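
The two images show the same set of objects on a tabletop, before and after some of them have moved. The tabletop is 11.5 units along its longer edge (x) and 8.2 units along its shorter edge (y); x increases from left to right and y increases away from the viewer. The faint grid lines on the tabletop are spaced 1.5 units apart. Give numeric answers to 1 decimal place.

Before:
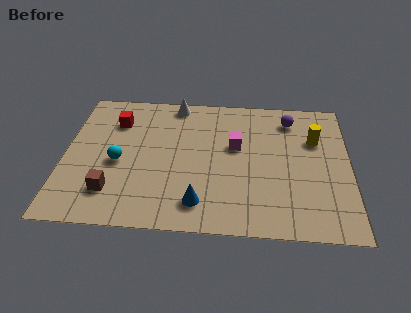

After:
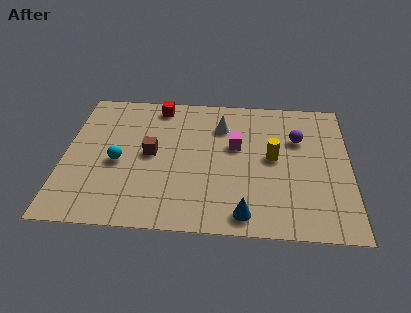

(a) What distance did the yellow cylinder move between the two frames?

2.1

The yellow cylinder was near (10.1, 5.5) before and (8.4, 4.3) after, so it travelled √(1.7² + 1.2²) ≈ 2.1 units.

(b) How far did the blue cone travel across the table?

1.9

The blue cone was near (5.5, 1.5) before and (7.3, 1.0) after, so it travelled √(1.8² + 0.5²) ≈ 1.9 units.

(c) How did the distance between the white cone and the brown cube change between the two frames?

-2.6

They were about 6.0 units apart before and 3.4 after — 2.6 units closer together.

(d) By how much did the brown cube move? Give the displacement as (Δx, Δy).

(1.5, 2.3)

The brown cube started near (2.0, 1.9) and ended near (3.5, 4.2).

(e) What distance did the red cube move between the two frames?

2.0

From (2.0, 6.1) to (3.7, 7.2), the red cube covered √(1.7² + 1.1²) ≈ 2.0 units.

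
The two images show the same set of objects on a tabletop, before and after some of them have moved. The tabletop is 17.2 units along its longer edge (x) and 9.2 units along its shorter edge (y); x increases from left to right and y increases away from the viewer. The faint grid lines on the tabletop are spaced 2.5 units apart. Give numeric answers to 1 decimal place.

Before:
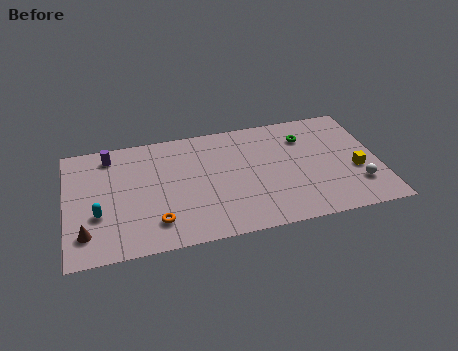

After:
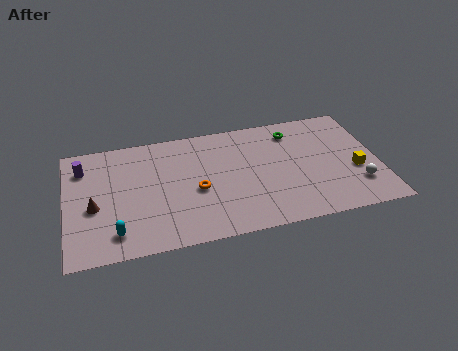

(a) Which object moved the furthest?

the orange torus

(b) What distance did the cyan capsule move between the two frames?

1.8

From (1.7, 3.3) to (2.6, 1.7), the cyan capsule covered √(0.9² + 1.6²) ≈ 1.8 units.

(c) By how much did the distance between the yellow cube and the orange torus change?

-2.4

They were about 11.2 units apart before and 8.8 after — 2.4 units closer together.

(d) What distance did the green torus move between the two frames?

0.8

The green torus was near (13.3, 6.9) before and (12.7, 7.5) after, so it travelled √(0.6² + 0.6²) ≈ 0.8 units.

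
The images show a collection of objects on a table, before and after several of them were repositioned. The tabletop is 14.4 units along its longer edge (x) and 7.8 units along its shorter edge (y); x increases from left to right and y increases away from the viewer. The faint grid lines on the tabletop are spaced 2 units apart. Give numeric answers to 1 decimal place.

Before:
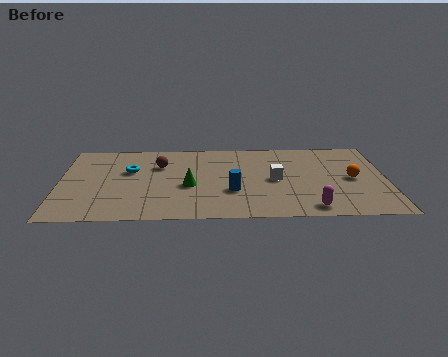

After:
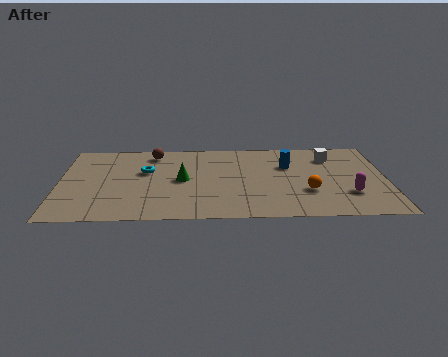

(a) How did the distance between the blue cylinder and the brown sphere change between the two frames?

+2.0

The distance was about 4.2 in the first image and 6.2 in the second, so they moved 2.0 units further apart.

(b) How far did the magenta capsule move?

2.1

The magenta capsule was near (11.0, 1.0) before and (12.7, 2.3) after, so it travelled √(1.7² + 1.3²) ≈ 2.1 units.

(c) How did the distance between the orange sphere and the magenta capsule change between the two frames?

-1.6

The distance was about 3.4 in the first image and 1.8 in the second, so they moved 1.6 units closer together.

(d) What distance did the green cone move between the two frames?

0.7

From (5.7, 3.3) to (5.4, 3.9), the green cone covered √(0.3² + 0.6²) ≈ 0.7 units.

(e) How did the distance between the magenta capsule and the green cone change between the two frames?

+1.7

The distance was about 5.8 in the first image and 7.5 in the second, so they moved 1.7 units further apart.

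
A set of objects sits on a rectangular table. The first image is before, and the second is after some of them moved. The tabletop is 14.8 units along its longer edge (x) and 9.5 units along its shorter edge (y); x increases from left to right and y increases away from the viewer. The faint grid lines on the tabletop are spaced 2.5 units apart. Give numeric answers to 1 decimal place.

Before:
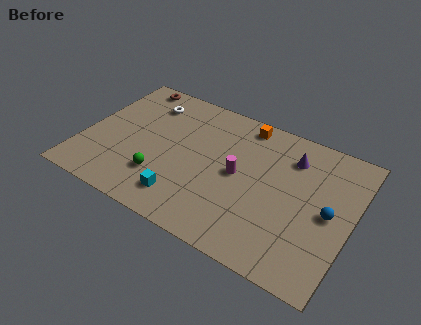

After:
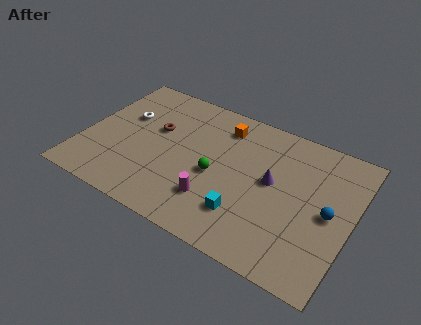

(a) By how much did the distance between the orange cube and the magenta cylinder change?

+1.6

They were about 3.6 units apart before and 5.2 after — 1.6 units further apart.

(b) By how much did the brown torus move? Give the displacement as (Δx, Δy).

(2.0, -2.8)

The brown torus was at about (1.8, 8.6) and moved to about (3.8, 5.8).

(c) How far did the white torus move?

1.8

From (3.0, 7.5) to (2.0, 6.0), the white torus covered √(1.0² + 1.5²) ≈ 1.8 units.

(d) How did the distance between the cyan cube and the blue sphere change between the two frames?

-3.3

They were about 8.1 units apart before and 4.8 after — 3.3 units closer together.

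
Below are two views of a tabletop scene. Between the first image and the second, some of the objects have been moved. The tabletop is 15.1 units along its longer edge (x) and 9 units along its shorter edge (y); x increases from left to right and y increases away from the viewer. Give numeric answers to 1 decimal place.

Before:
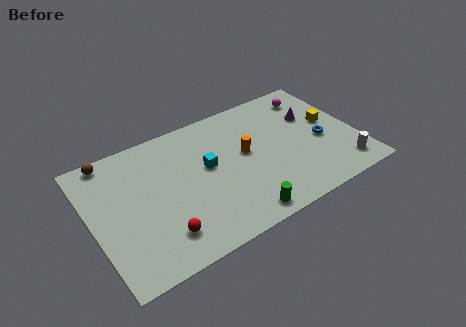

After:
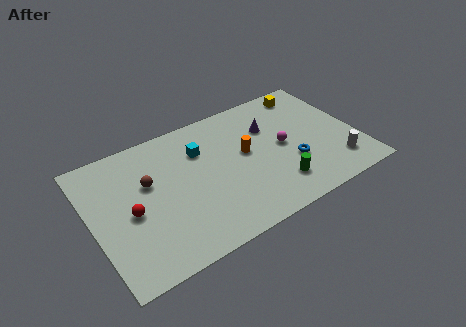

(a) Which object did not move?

the orange cylinder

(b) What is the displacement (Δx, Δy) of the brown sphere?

(1.8, -2.6)

The brown sphere started near (1.5, 8.2) and ended near (3.3, 5.6).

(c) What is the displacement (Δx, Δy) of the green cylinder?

(2.3, 1.0)

The green cylinder started near (7.8, 1.0) and ended near (10.1, 2.0).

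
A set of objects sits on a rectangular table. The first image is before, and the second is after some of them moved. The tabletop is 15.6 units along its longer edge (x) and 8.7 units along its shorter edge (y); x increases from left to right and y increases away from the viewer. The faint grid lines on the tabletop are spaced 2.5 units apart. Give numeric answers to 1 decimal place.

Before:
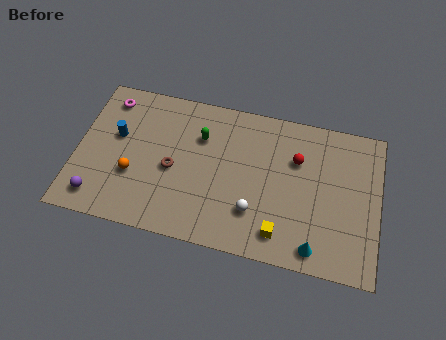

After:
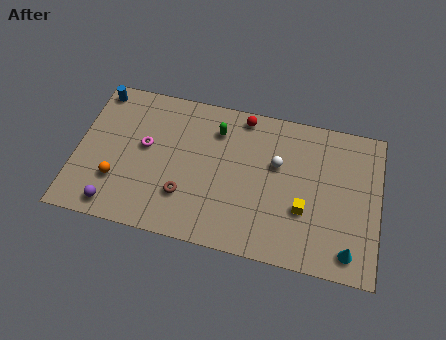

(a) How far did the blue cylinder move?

2.8

The blue cylinder moved from about (2.0, 5.2) to (0.8, 7.7), a distance of √(1.2² + 2.5²) ≈ 2.8.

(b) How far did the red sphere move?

3.5

The red sphere was near (11.3, 5.9) before and (8.4, 7.8) after, so it travelled √(2.9² + 1.9²) ≈ 3.5 units.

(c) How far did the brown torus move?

1.6

From (5.0, 3.9) to (5.7, 2.5), the brown torus covered √(0.7² + 1.4²) ≈ 1.6 units.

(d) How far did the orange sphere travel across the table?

0.9

The orange sphere moved from about (3.0, 3.1) to (2.2, 2.6), a distance of √(0.8² + 0.5²) ≈ 0.9.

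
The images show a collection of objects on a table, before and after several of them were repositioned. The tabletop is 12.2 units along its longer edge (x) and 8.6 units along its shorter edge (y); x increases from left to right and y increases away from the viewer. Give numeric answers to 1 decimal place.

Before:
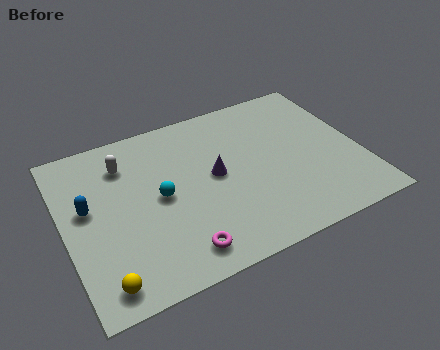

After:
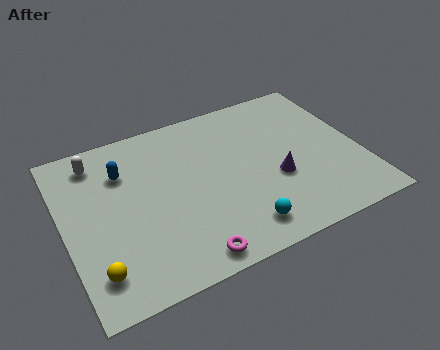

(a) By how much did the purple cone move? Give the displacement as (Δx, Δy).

(2.4, -1.2)

The purple cone was at about (6.2, 4.5) and moved to about (8.6, 3.3).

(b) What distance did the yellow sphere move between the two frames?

0.6

The yellow sphere moved from about (1.2, 1.1) to (1.0, 1.7), a distance of √(0.2² + 0.6²) ≈ 0.6.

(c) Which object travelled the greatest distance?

the cyan sphere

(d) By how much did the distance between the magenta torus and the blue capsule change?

+0.8

They were about 4.9 units apart before and 5.7 after — 0.8 units further apart.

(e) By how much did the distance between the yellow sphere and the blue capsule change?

+1.0

Before: roughly 3.8 units apart; after: 4.8. That's 1.0 units further apart.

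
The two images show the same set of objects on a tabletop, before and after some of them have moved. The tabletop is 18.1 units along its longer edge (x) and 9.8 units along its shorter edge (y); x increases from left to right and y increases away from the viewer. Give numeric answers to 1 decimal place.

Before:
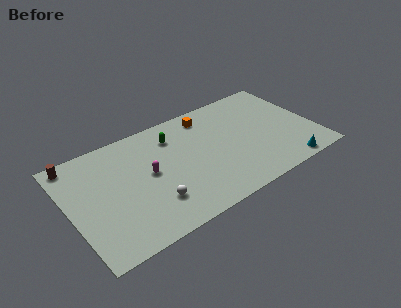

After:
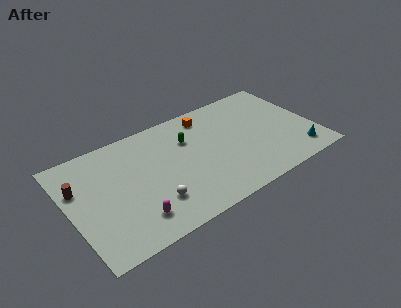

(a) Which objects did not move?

the white sphere and the orange cube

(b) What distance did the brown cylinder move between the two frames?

2.3

The brown cylinder was near (0.9, 8.8) before and (0.8, 6.5) after, so it travelled √(0.1² + 2.3²) ≈ 2.3 units.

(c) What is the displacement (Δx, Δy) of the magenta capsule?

(-1.6, -3.2)

The magenta capsule started near (5.8, 5.2) and ended near (4.2, 2.0).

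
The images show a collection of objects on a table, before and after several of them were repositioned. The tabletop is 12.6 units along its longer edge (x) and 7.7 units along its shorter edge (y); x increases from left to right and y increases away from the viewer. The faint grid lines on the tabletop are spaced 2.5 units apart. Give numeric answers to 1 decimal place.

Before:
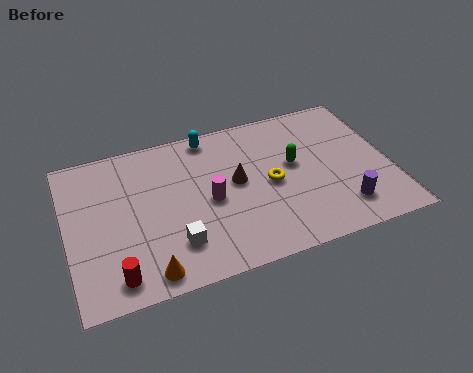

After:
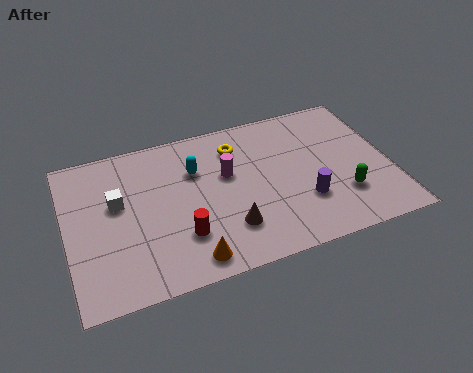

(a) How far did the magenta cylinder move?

1.4

The magenta cylinder moved from about (5.5, 3.6) to (6.3, 4.7), a distance of √(0.8² + 1.1²) ≈ 1.4.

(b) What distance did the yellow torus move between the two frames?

2.5

From (7.9, 3.7) to (6.8, 6.0), the yellow torus covered √(1.1² + 2.3²) ≈ 2.5 units.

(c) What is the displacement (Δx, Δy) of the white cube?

(-2.0, 2.7)

From the two frames, the white cube sits at roughly (4.0, 1.9) before and (2.0, 4.6) after.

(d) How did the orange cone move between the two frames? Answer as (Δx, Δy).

(1.6, 0.1)

The orange cone started near (2.9, 0.9) and ended near (4.5, 1.0).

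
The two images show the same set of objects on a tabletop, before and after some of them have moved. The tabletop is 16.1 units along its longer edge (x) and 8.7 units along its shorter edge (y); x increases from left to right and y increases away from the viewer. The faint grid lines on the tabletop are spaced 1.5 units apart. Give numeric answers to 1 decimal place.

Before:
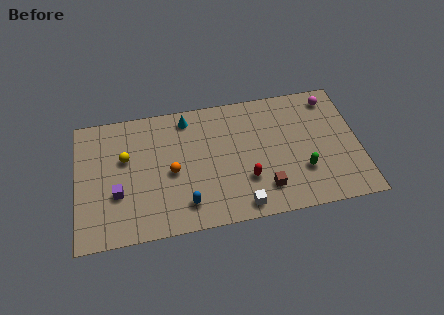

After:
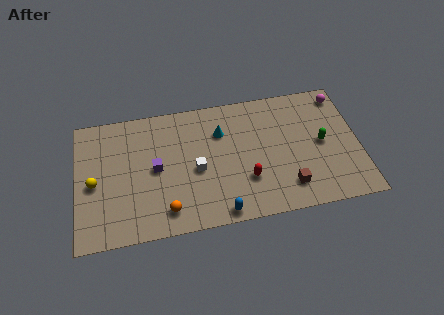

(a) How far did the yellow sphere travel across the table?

2.3

The yellow sphere moved from about (2.8, 5.4) to (1.0, 4.0), a distance of √(1.8² + 1.4²) ≈ 2.3.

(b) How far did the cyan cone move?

2.3

The cyan cone moved from about (6.4, 7.5) to (8.3, 6.2), a distance of √(1.9² + 1.3²) ≈ 2.3.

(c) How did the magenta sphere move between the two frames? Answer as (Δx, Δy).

(0.6, 0.1)

From the two frames, the magenta sphere sits at roughly (14.7, 7.4) before and (15.3, 7.5) after.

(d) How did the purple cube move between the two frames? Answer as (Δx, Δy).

(2.2, 1.3)

The purple cube was at about (2.3, 3.1) and moved to about (4.5, 4.4).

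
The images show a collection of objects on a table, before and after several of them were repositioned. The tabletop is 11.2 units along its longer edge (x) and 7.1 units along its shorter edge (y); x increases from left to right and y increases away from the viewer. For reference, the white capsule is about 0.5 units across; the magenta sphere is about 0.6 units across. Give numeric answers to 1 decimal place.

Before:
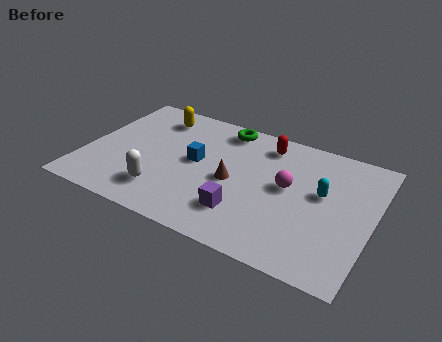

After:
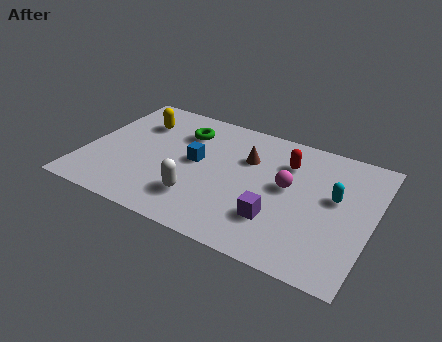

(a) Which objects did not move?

the blue cube and the magenta sphere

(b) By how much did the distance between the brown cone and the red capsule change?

-1.2

They were about 2.8 units apart before and 1.6 after — 1.2 units closer together.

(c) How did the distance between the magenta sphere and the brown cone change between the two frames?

-0.3

The distance was about 2.2 in the first image and 1.9 in the second, so they moved 0.3 units closer together.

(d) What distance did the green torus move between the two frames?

1.7

The green torus was near (5.1, 6.2) before and (3.6, 5.3) after, so it travelled √(1.5² + 0.9²) ≈ 1.7 units.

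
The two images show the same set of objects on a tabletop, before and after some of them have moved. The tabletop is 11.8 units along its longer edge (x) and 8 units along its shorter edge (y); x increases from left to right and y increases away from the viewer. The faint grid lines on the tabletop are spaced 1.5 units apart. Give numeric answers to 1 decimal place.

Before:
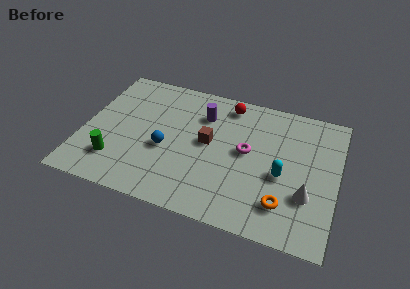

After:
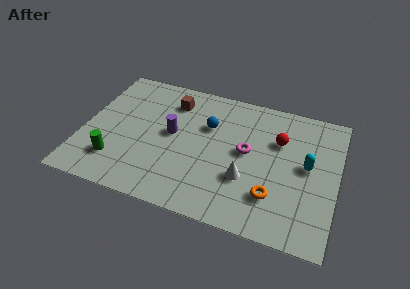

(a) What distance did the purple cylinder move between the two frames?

2.1

From (5.4, 5.9) to (4.1, 4.3), the purple cylinder covered √(1.3² + 1.6²) ≈ 2.1 units.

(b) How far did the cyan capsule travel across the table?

1.4

The cyan capsule moved from about (9.3, 3.4) to (10.4, 4.3), a distance of √(1.1² + 0.9²) ≈ 1.4.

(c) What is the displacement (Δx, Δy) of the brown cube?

(-1.9, 2.0)

From the two frames, the brown cube sits at roughly (5.8, 4.3) before and (3.9, 6.3) after.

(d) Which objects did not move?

the magenta torus and the green cylinder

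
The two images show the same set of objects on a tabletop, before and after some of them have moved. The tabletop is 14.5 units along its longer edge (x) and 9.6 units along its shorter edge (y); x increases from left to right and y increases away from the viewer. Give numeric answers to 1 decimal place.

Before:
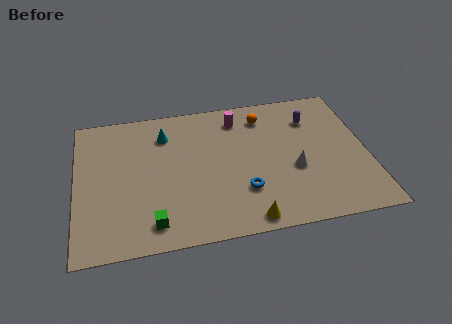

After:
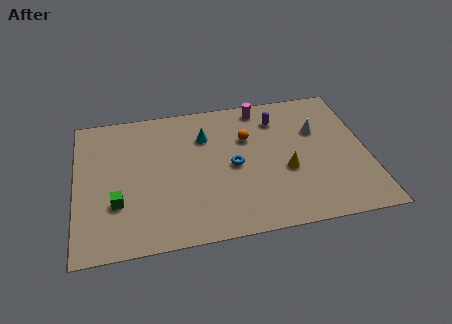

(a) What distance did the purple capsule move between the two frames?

1.7

From (11.9, 7.2) to (10.2, 7.5), the purple capsule covered √(1.7² + 0.3²) ≈ 1.7 units.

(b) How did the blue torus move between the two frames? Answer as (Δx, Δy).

(-0.4, 1.8)

From the two frames, the blue torus sits at roughly (8.2, 2.8) before and (7.8, 4.6) after.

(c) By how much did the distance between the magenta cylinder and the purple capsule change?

-2.5

Before: roughly 3.8 units apart; after: 1.3. That's 2.5 units closer together.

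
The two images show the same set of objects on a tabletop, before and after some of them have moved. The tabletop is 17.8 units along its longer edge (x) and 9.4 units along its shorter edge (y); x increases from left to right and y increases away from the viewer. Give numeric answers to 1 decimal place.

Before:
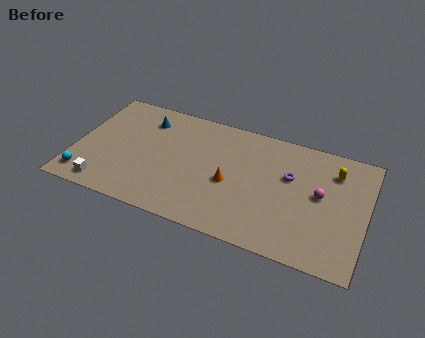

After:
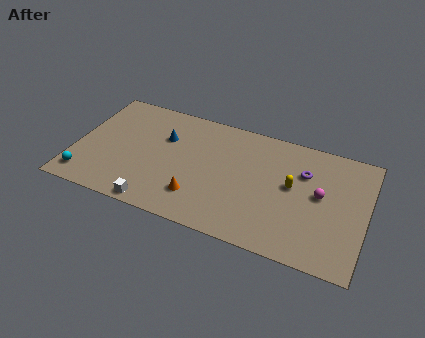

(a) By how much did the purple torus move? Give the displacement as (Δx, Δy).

(0.8, 0.6)

The purple torus started near (13.1, 5.9) and ended near (13.9, 6.5).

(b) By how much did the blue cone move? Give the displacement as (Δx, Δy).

(1.3, -1.1)

The blue cone was at about (4.0, 7.4) and moved to about (5.3, 6.3).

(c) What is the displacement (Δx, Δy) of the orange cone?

(-1.8, -1.8)

The orange cone started near (9.6, 4.1) and ended near (7.8, 2.3).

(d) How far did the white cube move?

3.2

The white cube moved from about (2.2, 1.2) to (5.4, 0.8), a distance of √(3.2² + 0.4²) ≈ 3.2.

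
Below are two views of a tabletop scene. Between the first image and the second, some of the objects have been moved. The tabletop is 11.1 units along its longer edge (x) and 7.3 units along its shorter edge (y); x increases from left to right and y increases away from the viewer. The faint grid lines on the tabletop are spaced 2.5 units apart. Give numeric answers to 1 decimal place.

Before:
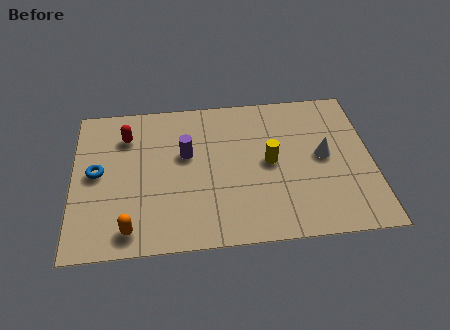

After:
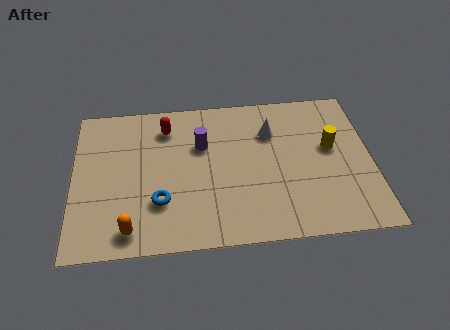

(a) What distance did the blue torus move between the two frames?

2.8

The blue torus moved from about (0.9, 3.8) to (3.2, 2.2), a distance of √(2.3² + 1.6²) ≈ 2.8.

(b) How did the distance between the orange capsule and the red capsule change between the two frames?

+0.5

The distance was about 4.5 in the first image and 5.0 in the second, so they moved 0.5 units further apart.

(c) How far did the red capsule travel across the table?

1.5

From (2.0, 5.5) to (3.5, 5.8), the red capsule covered √(1.5² + 0.3²) ≈ 1.5 units.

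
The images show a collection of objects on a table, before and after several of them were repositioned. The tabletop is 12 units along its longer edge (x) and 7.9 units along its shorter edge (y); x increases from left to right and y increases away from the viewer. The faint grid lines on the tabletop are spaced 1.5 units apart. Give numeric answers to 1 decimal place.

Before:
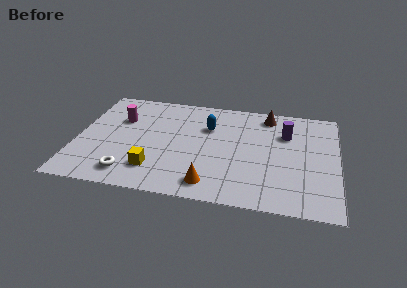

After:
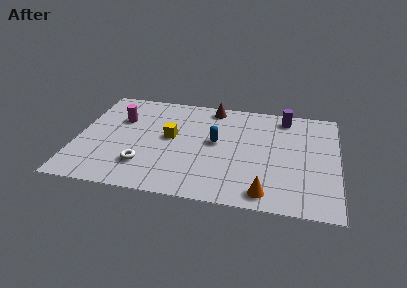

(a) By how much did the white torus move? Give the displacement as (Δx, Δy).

(0.6, 0.7)

The white torus started near (2.6, 1.3) and ended near (3.2, 2.0).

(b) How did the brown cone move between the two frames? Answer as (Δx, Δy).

(-2.6, 0.2)

From the two frames, the brown cone sits at roughly (8.7, 6.8) before and (6.1, 7.0) after.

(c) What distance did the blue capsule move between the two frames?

1.2

From (6.0, 5.4) to (6.4, 4.3), the blue capsule covered √(0.4² + 1.1²) ≈ 1.2 units.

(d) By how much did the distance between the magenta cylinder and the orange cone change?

+2.1

They were about 6.0 units apart before and 8.1 after — 2.1 units further apart.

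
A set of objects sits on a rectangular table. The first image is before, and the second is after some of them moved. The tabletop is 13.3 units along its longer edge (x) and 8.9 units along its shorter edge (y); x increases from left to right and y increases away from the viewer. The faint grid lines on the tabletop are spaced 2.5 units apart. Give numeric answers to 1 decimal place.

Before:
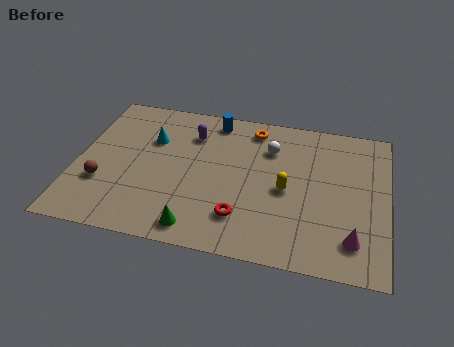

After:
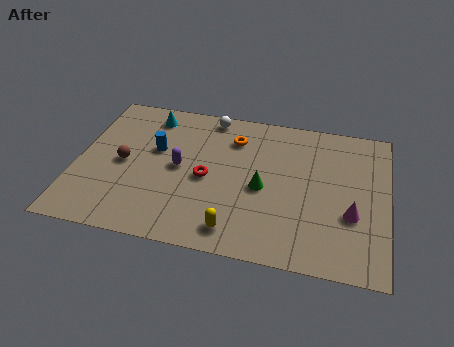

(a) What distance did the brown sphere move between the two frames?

1.6

The brown sphere moved from about (1.2, 2.9) to (2.0, 4.3), a distance of √(0.8² + 1.4²) ≈ 1.6.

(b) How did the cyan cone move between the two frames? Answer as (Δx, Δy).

(-0.2, 1.5)

The cyan cone was at about (3.1, 6.0) and moved to about (2.9, 7.5).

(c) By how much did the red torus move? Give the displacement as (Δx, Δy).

(-1.6, 2.0)

The red torus was at about (7.2, 2.1) and moved to about (5.6, 4.1).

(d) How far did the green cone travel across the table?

3.9

The green cone moved from about (5.4, 1.1) to (8.0, 4.0), a distance of √(2.6² + 2.9²) ≈ 3.9.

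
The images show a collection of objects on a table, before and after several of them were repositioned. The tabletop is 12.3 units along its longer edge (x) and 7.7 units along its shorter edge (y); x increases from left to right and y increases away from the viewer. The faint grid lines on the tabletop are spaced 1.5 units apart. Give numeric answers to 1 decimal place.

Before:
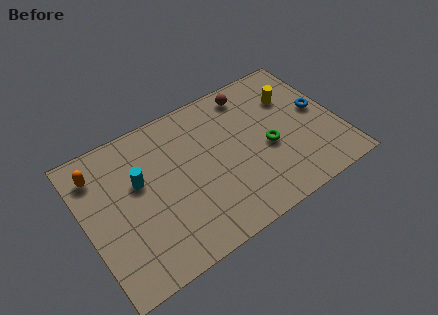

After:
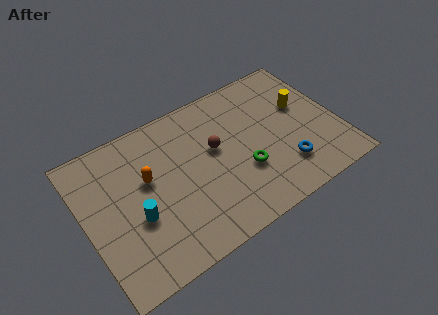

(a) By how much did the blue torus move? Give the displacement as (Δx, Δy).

(-2.1, -2.2)

The blue torus was at about (11.5, 4.1) and moved to about (9.4, 1.9).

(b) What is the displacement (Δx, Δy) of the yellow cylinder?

(0.4, -0.7)

From the two frames, the yellow cylinder sits at roughly (10.4, 5.4) before and (10.8, 4.7) after.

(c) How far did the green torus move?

1.4

The green torus was near (8.8, 3.3) before and (7.5, 2.7) after, so it travelled √(1.3² + 0.6²) ≈ 1.4 units.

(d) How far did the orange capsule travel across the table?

2.7

From (0.9, 6.1) to (3.1, 4.6), the orange capsule covered √(2.2² + 1.5²) ≈ 2.7 units.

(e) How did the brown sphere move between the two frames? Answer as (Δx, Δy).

(-2.1, -2.1)

The brown sphere started near (8.5, 6.6) and ended near (6.4, 4.5).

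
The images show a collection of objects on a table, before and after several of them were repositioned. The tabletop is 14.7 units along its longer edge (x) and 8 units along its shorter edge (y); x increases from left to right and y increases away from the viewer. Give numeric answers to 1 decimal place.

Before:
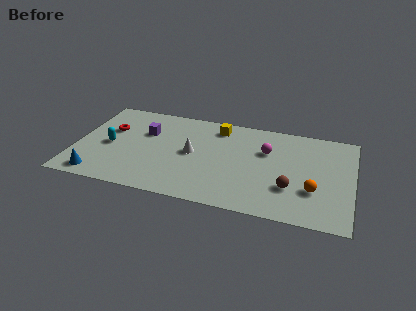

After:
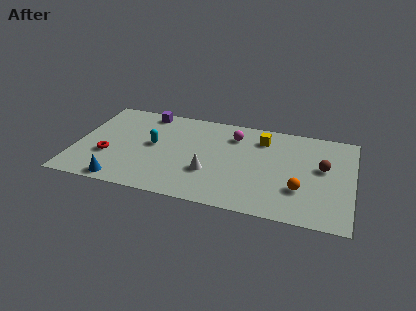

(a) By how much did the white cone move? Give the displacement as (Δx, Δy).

(1.0, -1.4)

The white cone was at about (6.2, 4.1) and moved to about (7.2, 2.7).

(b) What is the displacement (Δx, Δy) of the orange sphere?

(-0.7, -0.1)

The orange sphere was at about (12.7, 2.6) and moved to about (12.0, 2.5).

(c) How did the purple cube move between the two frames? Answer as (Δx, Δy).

(-0.1, 1.8)

The purple cube started near (3.6, 5.3) and ended near (3.5, 7.1).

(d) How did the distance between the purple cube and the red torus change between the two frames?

+2.7

Before: roughly 1.9 units apart; after: 4.6. That's 2.7 units further apart.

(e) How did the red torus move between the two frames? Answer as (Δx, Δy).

(0.1, -2.3)

The red torus started near (1.7, 5.1) and ended near (1.8, 2.8).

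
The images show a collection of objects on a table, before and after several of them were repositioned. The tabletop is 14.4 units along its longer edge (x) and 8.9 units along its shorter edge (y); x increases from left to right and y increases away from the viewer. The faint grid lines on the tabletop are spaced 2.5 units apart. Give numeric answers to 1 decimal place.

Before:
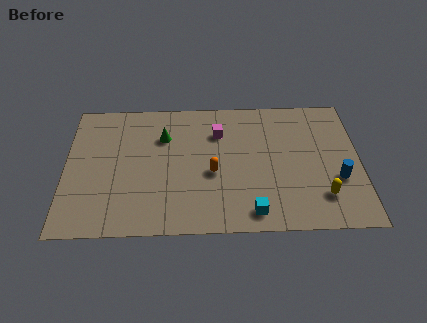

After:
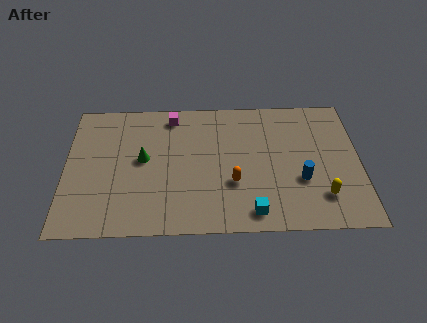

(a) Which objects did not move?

the cyan cube and the yellow capsule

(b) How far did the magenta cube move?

2.6

The magenta cube moved from about (7.5, 6.5) to (5.2, 7.7), a distance of √(2.3² + 1.2²) ≈ 2.6.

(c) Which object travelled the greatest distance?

the magenta cube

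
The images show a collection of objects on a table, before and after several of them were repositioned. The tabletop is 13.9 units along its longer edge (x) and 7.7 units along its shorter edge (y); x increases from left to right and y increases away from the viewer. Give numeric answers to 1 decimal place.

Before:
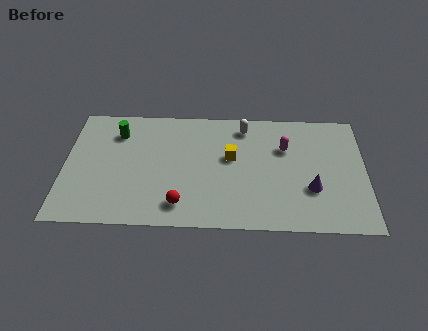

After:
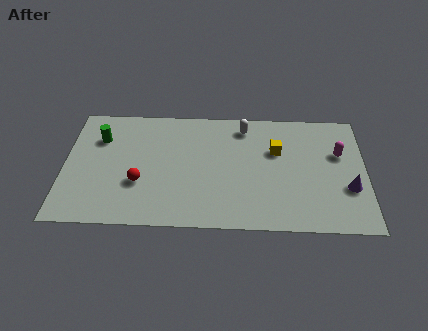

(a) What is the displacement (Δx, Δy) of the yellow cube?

(2.1, 0.5)

From the two frames, the yellow cube sits at roughly (7.7, 4.5) before and (9.8, 5.0) after.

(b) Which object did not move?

the white capsule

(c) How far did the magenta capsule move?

2.5

The magenta capsule moved from about (10.2, 5.2) to (12.7, 4.9), a distance of √(2.5² + 0.3²) ≈ 2.5.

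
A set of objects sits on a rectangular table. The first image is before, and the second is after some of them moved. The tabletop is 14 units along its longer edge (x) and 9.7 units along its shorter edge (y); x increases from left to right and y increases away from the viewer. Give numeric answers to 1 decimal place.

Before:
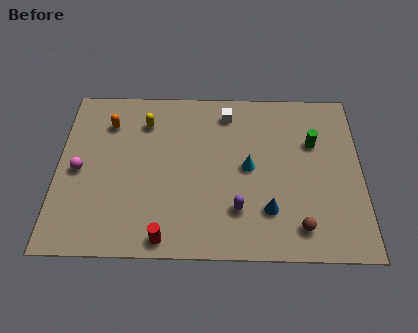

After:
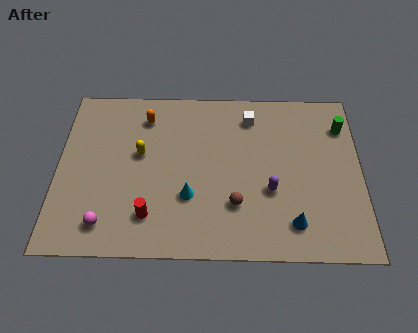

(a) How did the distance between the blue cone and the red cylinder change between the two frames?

+1.5

Before: roughly 5.0 units apart; after: 6.5. That's 1.5 units further apart.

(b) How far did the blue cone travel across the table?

1.3

The blue cone was near (9.7, 2.5) before and (10.8, 1.8) after, so it travelled √(1.1² + 0.7²) ≈ 1.3 units.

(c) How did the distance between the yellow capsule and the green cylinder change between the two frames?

+1.7

They were about 7.9 units apart before and 9.6 after — 1.7 units further apart.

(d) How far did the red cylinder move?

1.4

From (5.0, 0.9) to (4.3, 2.1), the red cylinder covered √(0.7² + 1.2²) ≈ 1.4 units.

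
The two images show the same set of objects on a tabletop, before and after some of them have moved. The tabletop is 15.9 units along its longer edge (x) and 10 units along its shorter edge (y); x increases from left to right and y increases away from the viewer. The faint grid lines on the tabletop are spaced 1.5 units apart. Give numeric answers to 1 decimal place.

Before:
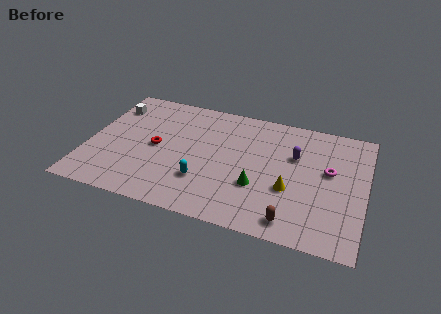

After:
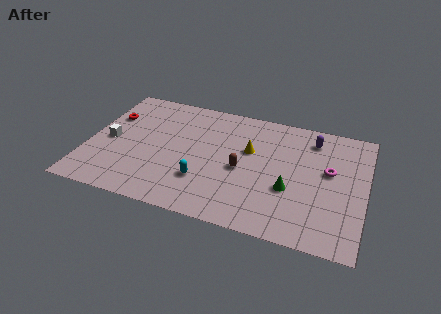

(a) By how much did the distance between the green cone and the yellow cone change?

+1.7

They were about 1.8 units apart before and 3.5 after — 1.7 units further apart.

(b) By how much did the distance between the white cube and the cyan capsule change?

-1.6

They were about 7.5 units apart before and 5.9 after — 1.6 units closer together.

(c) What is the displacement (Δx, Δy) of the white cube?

(0.2, -3.0)

The white cube started near (1.0, 7.7) and ended near (1.2, 4.7).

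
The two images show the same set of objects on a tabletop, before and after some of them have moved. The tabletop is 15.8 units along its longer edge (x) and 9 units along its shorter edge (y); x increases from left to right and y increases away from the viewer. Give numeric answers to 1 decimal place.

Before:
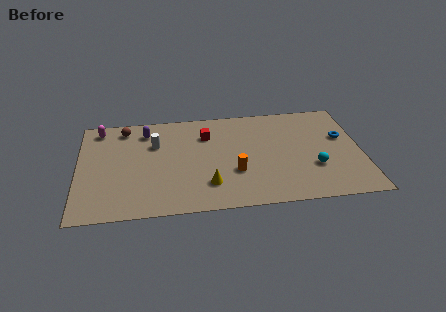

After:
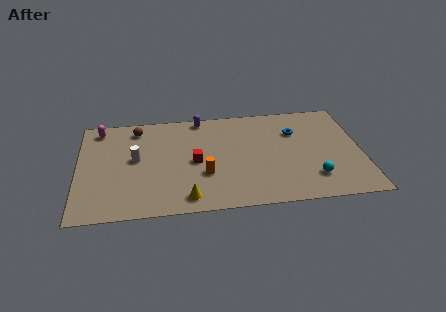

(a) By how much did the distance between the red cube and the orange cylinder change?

-2.5

They were about 3.8 units apart before and 1.3 after — 2.5 units closer together.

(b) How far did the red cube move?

2.4

From (7.2, 6.6) to (6.5, 4.3), the red cube covered √(0.7² + 2.3²) ≈ 2.4 units.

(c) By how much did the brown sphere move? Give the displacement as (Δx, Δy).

(0.7, -0.1)

The brown sphere started near (2.6, 7.7) and ended near (3.3, 7.6).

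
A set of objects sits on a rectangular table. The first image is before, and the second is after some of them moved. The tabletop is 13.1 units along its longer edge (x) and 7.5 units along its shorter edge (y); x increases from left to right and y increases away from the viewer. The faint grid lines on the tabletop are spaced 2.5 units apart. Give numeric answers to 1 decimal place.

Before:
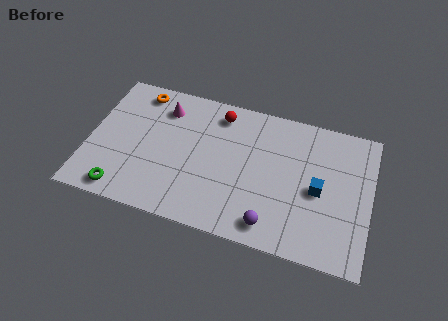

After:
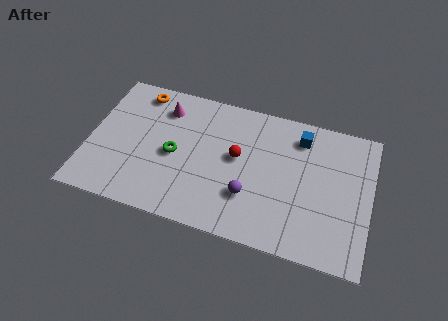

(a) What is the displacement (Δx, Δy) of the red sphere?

(1.0, -2.1)

The red sphere started near (5.9, 6.3) and ended near (6.9, 4.2).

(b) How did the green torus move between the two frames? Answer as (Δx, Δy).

(2.2, 2.6)

The green torus started near (1.8, 0.9) and ended near (4.0, 3.5).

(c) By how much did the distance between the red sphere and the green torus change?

-3.8

They were about 6.8 units apart before and 3.0 after — 3.8 units closer together.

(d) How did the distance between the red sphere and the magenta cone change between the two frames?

+1.4

The distance was about 2.6 in the first image and 4.0 in the second, so they moved 1.4 units further apart.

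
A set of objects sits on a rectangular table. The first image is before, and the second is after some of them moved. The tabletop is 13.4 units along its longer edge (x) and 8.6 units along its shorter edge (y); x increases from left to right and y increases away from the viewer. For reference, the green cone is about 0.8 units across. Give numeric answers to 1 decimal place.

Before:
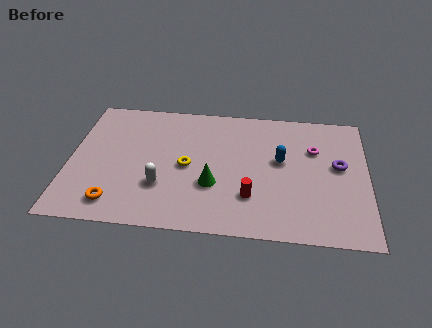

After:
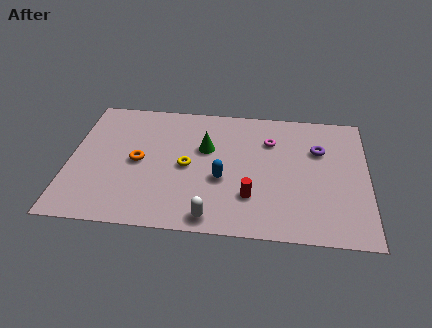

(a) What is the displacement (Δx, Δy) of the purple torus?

(-0.9, 1.0)

The purple torus started near (12.1, 4.8) and ended near (11.2, 5.8).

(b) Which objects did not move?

the yellow torus and the red cylinder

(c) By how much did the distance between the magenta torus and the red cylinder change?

-0.5

Before: roughly 4.4 units apart; after: 3.9. That's 0.5 units closer together.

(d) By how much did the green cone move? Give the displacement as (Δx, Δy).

(-0.4, 2.4)

The green cone started near (6.5, 3.0) and ended near (6.1, 5.4).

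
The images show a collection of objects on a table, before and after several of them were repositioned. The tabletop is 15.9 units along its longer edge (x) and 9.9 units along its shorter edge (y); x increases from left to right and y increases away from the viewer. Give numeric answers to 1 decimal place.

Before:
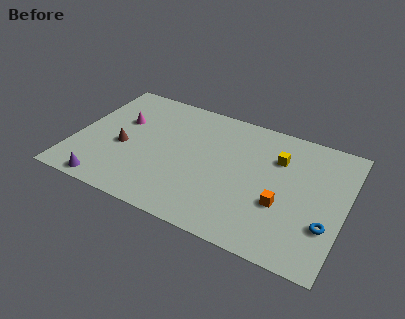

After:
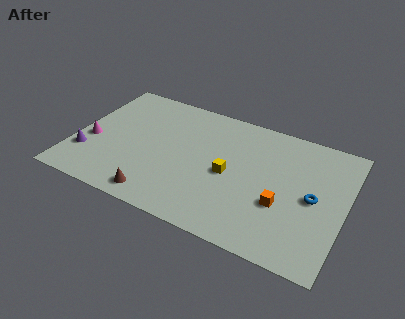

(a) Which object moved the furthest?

the brown cone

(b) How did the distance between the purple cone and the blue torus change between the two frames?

+0.6

Before: roughly 12.8 units apart; after: 13.4. That's 0.6 units further apart.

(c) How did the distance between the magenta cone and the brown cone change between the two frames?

+3.1

They were about 2.1 units apart before and 5.2 after — 3.1 units further apart.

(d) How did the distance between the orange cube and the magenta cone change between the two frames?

+1.1

The distance was about 10.3 in the first image and 11.4 in the second, so they moved 1.1 units further apart.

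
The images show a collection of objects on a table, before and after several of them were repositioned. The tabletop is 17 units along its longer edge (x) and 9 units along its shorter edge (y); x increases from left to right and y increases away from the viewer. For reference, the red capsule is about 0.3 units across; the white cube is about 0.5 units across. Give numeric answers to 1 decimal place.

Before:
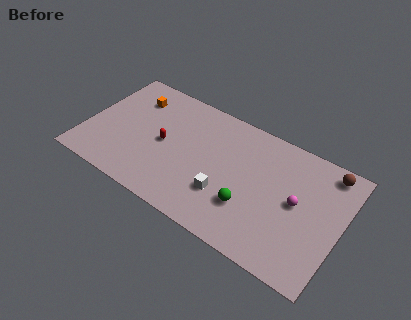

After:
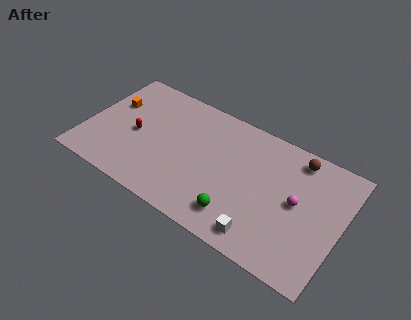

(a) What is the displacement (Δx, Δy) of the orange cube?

(-1.3, -1.1)

From the two frames, the orange cube sits at roughly (2.7, 6.9) before and (1.4, 5.8) after.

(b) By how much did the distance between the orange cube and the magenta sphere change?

+1.1

Before: roughly 11.6 units apart; after: 12.7. That's 1.1 units further apart.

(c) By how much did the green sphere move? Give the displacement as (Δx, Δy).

(-0.6, -1.0)

The green sphere was at about (11.2, 2.8) and moved to about (10.6, 1.8).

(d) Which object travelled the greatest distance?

the white cube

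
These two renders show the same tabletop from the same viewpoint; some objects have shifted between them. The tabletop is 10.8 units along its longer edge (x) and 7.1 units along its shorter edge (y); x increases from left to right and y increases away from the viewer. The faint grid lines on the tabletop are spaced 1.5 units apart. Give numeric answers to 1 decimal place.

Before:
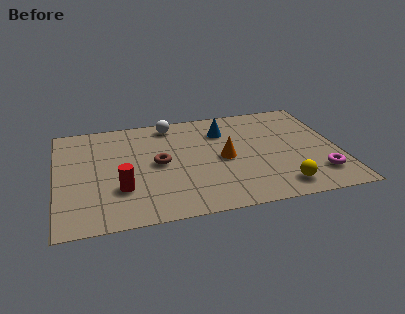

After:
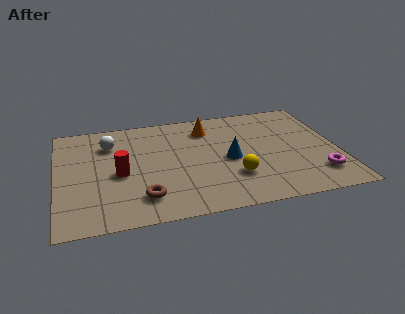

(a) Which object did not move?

the magenta torus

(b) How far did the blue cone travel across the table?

2.0

The blue cone moved from about (6.5, 5.3) to (6.6, 3.3), a distance of √(0.1² + 2.0²) ≈ 2.0.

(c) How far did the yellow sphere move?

2.0

The yellow sphere was near (8.4, 1.1) before and (6.7, 2.1) after, so it travelled √(1.7² + 1.0²) ≈ 2.0 units.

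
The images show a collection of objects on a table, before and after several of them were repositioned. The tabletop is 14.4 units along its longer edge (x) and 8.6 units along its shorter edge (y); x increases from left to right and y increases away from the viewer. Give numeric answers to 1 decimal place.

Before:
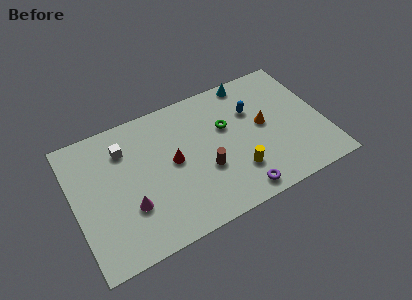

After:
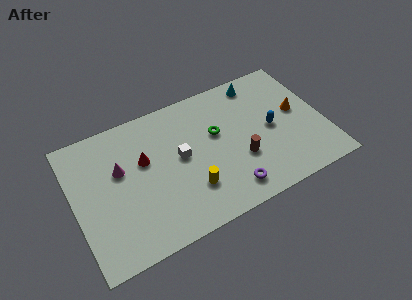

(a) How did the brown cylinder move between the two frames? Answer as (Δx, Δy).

(2.0, -0.2)

The brown cylinder started near (7.4, 3.2) and ended near (9.4, 3.0).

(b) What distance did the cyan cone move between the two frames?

0.6

The cyan cone moved from about (10.6, 7.8) to (11.1, 7.5), a distance of √(0.5² + 0.3²) ≈ 0.6.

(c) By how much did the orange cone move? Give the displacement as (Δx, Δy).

(2.0, 0.1)

The orange cone was at about (11.0, 4.6) and moved to about (13.0, 4.7).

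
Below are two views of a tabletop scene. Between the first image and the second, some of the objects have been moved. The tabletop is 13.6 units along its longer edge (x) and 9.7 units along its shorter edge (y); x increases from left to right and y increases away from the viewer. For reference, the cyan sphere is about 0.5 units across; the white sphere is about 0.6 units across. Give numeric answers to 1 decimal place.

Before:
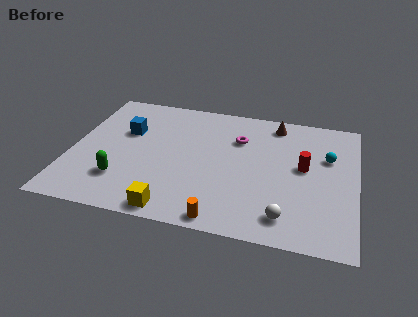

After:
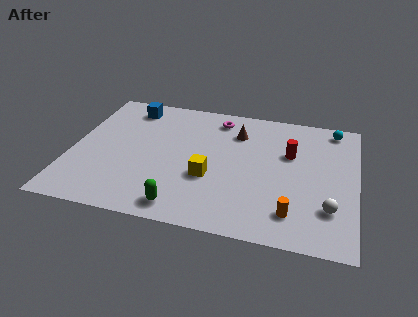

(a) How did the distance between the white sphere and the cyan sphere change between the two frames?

+1.0

They were about 5.0 units apart before and 6.0 after — 1.0 units further apart.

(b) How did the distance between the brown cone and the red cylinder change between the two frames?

-0.6

Before: roughly 3.4 units apart; after: 2.8. That's 0.6 units closer together.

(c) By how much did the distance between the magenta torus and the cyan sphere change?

+1.3

The distance was about 4.3 in the first image and 5.6 in the second, so they moved 1.3 units further apart.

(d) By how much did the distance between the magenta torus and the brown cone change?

-1.0

The distance was about 2.3 in the first image and 1.3 in the second, so they moved 1.0 units closer together.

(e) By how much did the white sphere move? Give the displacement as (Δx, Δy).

(2.0, 1.0)

The white sphere started near (10.4, 1.6) and ended near (12.4, 2.6).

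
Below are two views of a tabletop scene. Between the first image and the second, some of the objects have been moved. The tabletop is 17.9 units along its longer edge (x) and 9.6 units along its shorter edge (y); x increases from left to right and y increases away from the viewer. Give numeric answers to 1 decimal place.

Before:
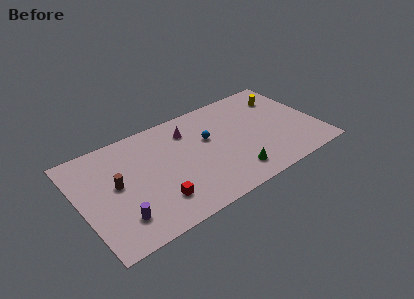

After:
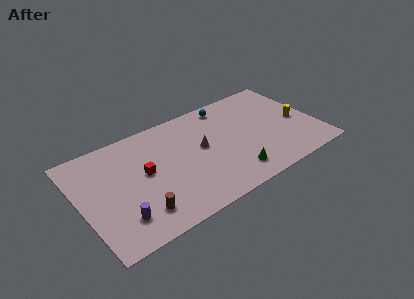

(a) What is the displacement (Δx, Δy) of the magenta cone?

(0.7, -2.1)

From the two frames, the magenta cone sits at roughly (8.5, 7.4) before and (9.2, 5.3) after.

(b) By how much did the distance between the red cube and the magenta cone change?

-1.6

Before: roughly 6.0 units apart; after: 4.4. That's 1.6 units closer together.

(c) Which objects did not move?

the green cone and the purple cylinder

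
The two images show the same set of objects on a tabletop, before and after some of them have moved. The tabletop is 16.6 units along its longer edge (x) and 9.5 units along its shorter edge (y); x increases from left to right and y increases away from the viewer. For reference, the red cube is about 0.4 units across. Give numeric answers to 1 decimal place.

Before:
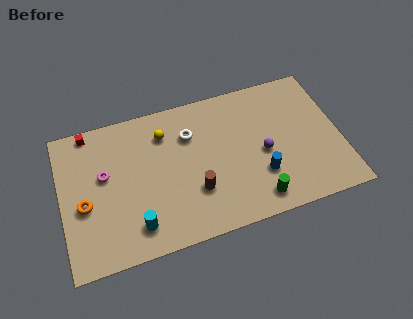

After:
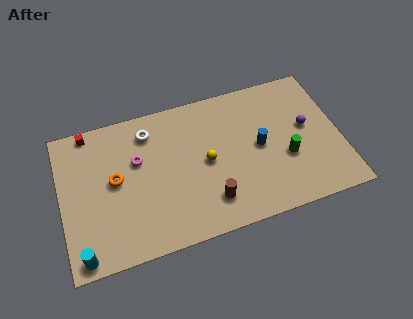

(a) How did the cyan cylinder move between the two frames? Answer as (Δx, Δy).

(-3.2, -0.9)

From the two frames, the cyan cylinder sits at roughly (4.2, 1.8) before and (1.0, 0.9) after.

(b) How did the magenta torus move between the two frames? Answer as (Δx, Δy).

(2.0, 0.4)

The magenta torus was at about (2.6, 5.6) and moved to about (4.6, 6.0).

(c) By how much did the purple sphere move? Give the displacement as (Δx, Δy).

(2.7, 1.0)

The purple sphere started near (12.0, 4.3) and ended near (14.7, 5.3).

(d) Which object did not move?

the red cube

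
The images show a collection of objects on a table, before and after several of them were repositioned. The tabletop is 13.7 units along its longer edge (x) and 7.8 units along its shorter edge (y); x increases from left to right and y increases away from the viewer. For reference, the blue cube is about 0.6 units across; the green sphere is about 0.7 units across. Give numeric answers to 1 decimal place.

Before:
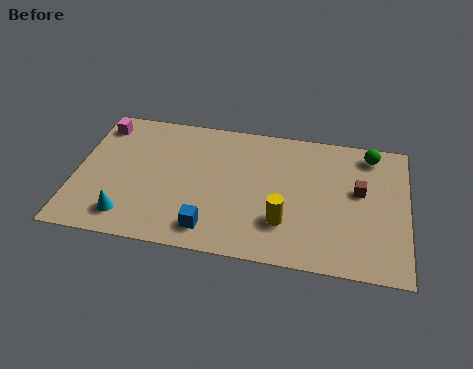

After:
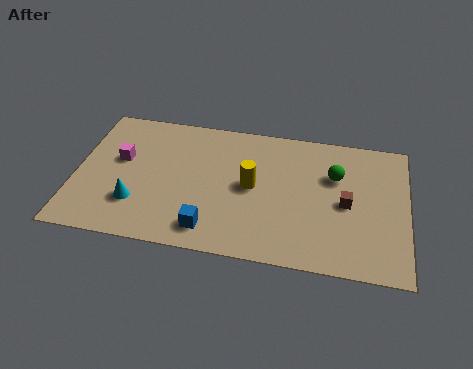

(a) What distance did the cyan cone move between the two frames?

0.9

From (2.3, 1.4) to (2.6, 2.2), the cyan cone covered √(0.3² + 0.8²) ≈ 0.9 units.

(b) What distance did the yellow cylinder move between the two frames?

2.3

The yellow cylinder moved from about (8.7, 2.2) to (7.3, 4.0), a distance of √(1.4² + 1.8²) ≈ 2.3.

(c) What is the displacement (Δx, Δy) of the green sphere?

(-1.4, -1.5)

The green sphere was at about (12.1, 6.7) and moved to about (10.7, 5.2).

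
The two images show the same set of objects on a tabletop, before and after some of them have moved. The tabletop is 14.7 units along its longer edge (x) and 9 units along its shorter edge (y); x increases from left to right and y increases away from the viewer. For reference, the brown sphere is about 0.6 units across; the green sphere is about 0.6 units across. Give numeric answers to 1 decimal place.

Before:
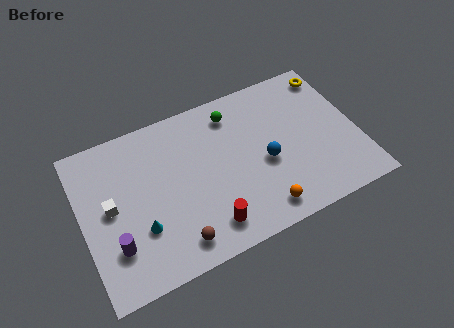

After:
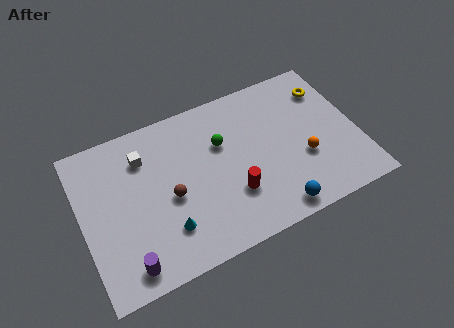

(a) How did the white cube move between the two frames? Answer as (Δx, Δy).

(2.0, 2.1)

The white cube started near (1.5, 4.7) and ended near (3.5, 6.8).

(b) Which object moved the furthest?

the orange sphere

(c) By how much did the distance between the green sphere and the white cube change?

-3.2

Before: roughly 7.4 units apart; after: 4.2. That's 3.2 units closer together.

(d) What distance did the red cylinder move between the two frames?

1.9

The red cylinder moved from about (6.3, 1.6) to (7.8, 2.8), a distance of √(1.5² + 1.2²) ≈ 1.9.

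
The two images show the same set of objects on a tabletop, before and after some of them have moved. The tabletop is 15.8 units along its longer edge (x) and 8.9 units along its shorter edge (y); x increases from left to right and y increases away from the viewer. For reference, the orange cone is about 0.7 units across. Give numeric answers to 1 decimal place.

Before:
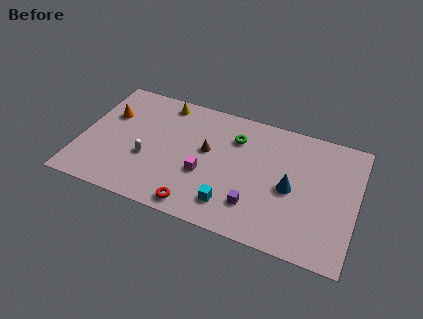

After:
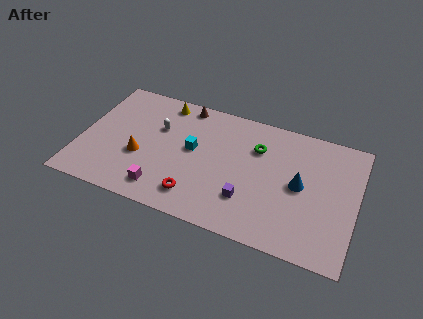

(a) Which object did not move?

the yellow cone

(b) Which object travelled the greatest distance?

the cyan cube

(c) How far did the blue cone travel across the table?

0.6

The blue cone moved from about (12.1, 4.1) to (12.6, 4.5), a distance of √(0.5² + 0.4²) ≈ 0.6.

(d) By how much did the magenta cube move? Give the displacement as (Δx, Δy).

(-2.2, -1.9)

From the two frames, the magenta cube sits at roughly (7.2, 3.4) before and (5.0, 1.5) after.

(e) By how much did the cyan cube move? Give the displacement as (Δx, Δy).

(-2.5, 3.1)

From the two frames, the cyan cube sits at roughly (8.9, 1.8) before and (6.4, 4.9) after.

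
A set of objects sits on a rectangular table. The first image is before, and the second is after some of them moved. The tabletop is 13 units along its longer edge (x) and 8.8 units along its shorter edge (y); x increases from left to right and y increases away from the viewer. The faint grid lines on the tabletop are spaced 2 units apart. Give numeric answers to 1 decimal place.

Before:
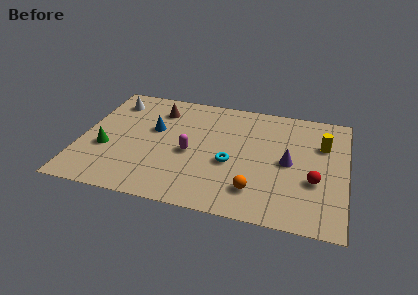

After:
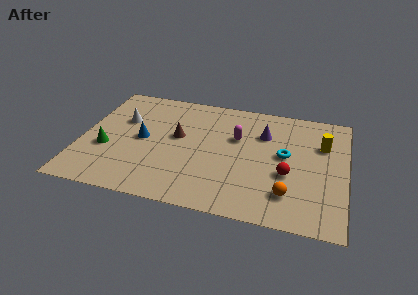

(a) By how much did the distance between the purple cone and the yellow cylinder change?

+0.6

Before: roughly 2.3 units apart; after: 2.9. That's 0.6 units further apart.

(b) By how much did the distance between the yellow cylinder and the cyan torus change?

-2.8

Before: roughly 5.0 units apart; after: 2.2. That's 2.8 units closer together.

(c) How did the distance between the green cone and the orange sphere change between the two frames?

+1.6

The distance was about 7.5 in the first image and 9.1 in the second, so they moved 1.6 units further apart.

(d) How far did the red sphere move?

1.3

From (11.5, 3.2) to (10.2, 3.4), the red sphere covered √(1.3² + 0.2²) ≈ 1.3 units.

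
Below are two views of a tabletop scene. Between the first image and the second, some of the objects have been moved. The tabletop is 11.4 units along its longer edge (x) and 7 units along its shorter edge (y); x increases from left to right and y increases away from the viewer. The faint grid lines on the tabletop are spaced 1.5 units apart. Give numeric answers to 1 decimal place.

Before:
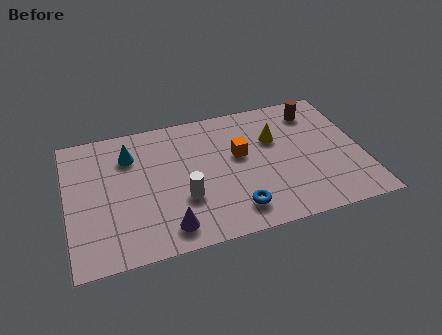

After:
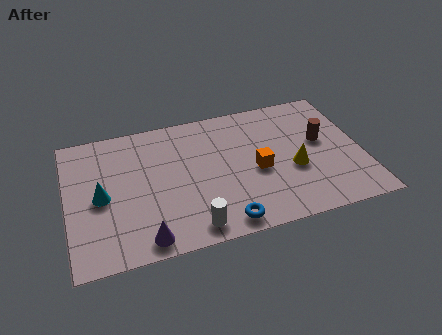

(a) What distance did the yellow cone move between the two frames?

1.9

The yellow cone was near (8.1, 4.6) before and (8.7, 2.8) after, so it travelled √(0.6² + 1.8²) ≈ 1.9 units.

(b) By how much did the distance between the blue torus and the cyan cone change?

-0.3

Before: roughly 5.4 units apart; after: 5.1. That's 0.3 units closer together.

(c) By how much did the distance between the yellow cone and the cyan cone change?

+1.8

They were about 5.6 units apart before and 7.4 after — 1.8 units further apart.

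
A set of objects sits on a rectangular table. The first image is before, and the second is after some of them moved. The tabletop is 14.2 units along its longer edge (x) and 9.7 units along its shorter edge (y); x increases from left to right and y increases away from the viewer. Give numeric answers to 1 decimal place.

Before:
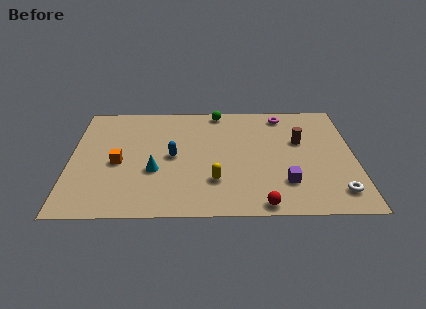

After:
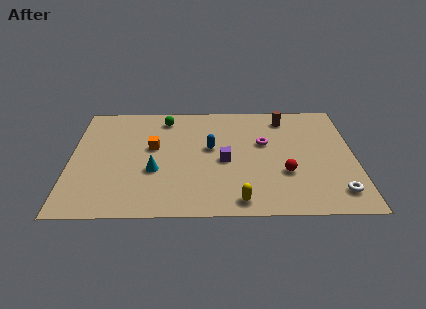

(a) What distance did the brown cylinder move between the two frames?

2.2

From (11.5, 6.0) to (10.8, 8.1), the brown cylinder covered √(0.7² + 2.1²) ≈ 2.2 units.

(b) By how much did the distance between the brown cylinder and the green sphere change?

+1.1

They were about 5.0 units apart before and 6.1 after — 1.1 units further apart.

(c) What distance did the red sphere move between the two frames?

2.8

The red sphere moved from about (9.5, 0.8) to (10.7, 3.3), a distance of √(1.2² + 2.5²) ≈ 2.8.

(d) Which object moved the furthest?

the purple cube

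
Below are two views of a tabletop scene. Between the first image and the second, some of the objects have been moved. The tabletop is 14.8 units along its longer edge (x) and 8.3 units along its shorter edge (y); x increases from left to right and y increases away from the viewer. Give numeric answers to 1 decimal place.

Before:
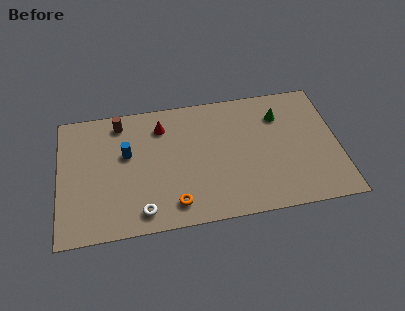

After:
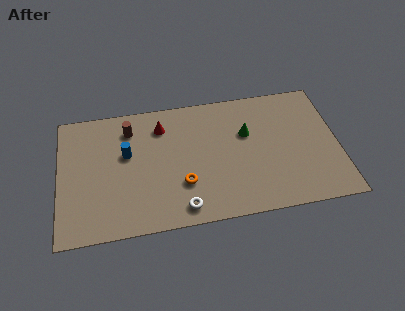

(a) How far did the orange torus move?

1.3

From (6.0, 1.4) to (6.5, 2.6), the orange torus covered √(0.5² + 1.2²) ≈ 1.3 units.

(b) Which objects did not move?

the blue cylinder and the red cone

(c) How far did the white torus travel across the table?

2.1

From (4.3, 1.2) to (6.4, 1.1), the white torus covered √(2.1² + 0.1²) ≈ 2.1 units.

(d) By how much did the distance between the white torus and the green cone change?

-3.5

They were about 9.0 units apart before and 5.5 after — 3.5 units closer together.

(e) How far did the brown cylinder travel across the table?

0.7

The brown cylinder was near (3.3, 7.1) before and (3.8, 6.6) after, so it travelled √(0.5² + 0.5²) ≈ 0.7 units.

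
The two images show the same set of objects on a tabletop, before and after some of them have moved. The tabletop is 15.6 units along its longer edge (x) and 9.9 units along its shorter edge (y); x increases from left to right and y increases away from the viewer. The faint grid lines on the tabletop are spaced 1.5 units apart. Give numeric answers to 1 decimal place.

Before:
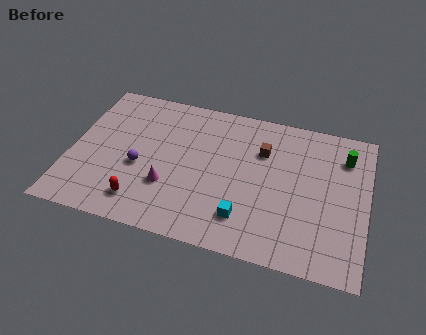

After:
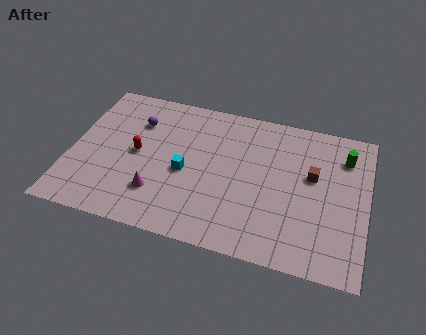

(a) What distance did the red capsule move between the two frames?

3.2

The red capsule was near (4.0, 1.8) before and (3.5, 5.0) after, so it travelled √(0.5² + 3.2²) ≈ 3.2 units.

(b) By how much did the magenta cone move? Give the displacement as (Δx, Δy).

(-0.5, -0.6)

The magenta cone was at about (5.3, 3.2) and moved to about (4.8, 2.6).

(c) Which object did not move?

the green cylinder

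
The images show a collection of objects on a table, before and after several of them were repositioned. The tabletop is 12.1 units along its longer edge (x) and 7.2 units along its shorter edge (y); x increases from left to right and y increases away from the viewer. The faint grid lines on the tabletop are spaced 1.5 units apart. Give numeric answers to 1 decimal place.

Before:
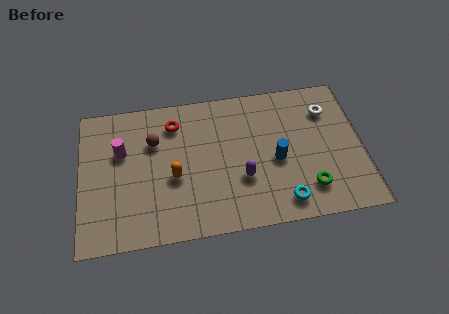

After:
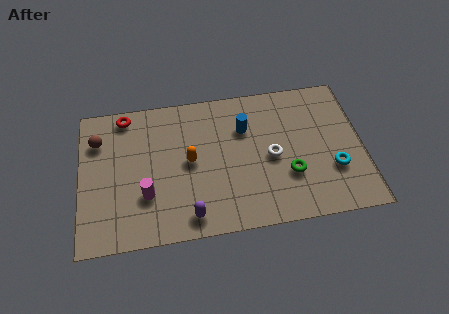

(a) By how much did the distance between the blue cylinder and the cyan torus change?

+2.4

They were about 2.1 units apart before and 4.5 after — 2.4 units further apart.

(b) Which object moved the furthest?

the white torus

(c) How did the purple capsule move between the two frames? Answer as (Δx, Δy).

(-2.3, -1.5)

The purple capsule started near (6.9, 2.5) and ended near (4.6, 1.0).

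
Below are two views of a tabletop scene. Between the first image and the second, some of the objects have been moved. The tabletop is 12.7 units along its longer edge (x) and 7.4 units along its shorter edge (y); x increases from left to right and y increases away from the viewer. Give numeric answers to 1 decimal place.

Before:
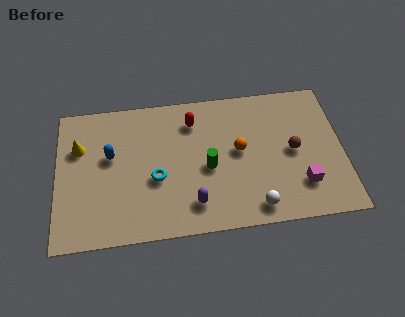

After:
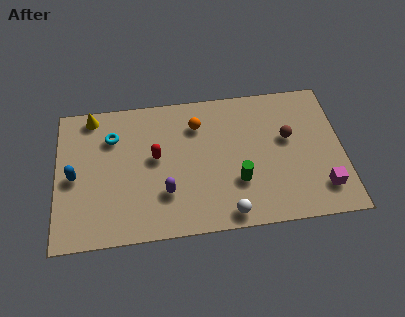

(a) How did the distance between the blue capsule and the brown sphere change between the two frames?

+1.4

Before: roughly 8.1 units apart; after: 9.5. That's 1.4 units further apart.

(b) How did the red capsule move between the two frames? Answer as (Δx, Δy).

(-1.7, -1.7)

From the two frames, the red capsule sits at roughly (6.1, 5.8) before and (4.4, 4.1) after.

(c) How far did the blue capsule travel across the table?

1.8

The blue capsule was near (2.4, 4.4) before and (0.8, 3.5) after, so it travelled √(1.6² + 0.9²) ≈ 1.8 units.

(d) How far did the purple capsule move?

1.4

The purple capsule moved from about (6.0, 1.5) to (4.8, 2.2), a distance of √(1.2² + 0.7²) ≈ 1.4.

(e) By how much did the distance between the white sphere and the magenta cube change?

+2.0

Before: roughly 2.3 units apart; after: 4.3. That's 2.0 units further apart.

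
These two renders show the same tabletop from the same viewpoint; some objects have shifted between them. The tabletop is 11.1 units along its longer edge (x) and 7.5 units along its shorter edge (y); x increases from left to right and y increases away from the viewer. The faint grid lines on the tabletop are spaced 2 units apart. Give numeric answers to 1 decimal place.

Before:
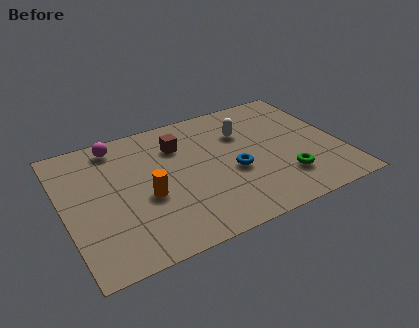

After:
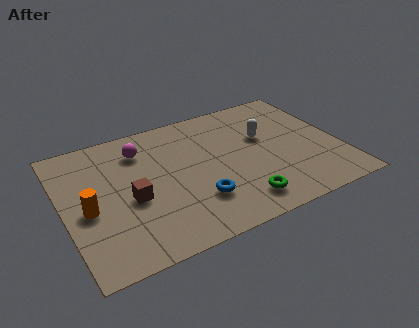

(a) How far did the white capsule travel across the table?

1.0

The white capsule was near (7.4, 5.2) before and (8.2, 4.6) after, so it travelled √(0.8² + 0.6²) ≈ 1.0 units.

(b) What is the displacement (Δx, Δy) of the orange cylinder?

(-2.3, 0.2)

The orange cylinder started near (3.2, 3.1) and ended near (0.9, 3.3).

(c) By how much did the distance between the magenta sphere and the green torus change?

-2.1

The distance was about 7.7 in the first image and 5.6 in the second, so they moved 2.1 units closer together.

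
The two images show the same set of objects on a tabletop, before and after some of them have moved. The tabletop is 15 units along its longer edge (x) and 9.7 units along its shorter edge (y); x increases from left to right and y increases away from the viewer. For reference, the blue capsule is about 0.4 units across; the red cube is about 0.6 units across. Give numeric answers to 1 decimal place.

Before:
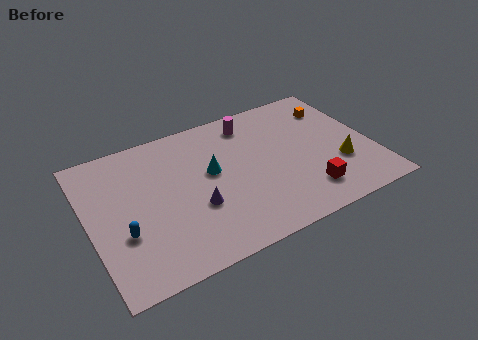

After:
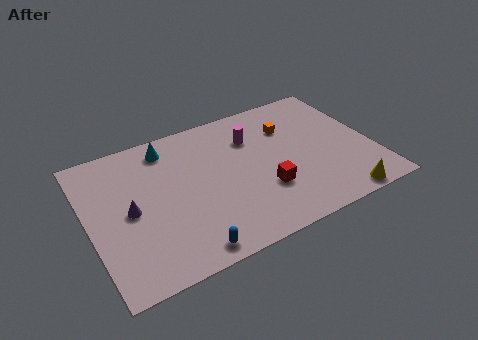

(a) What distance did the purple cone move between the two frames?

3.5

From (5.4, 3.5) to (2.1, 4.7), the purple cone covered √(3.3² + 1.2²) ≈ 3.5 units.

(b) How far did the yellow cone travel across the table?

2.4

The yellow cone moved from about (13.1, 3.2) to (12.7, 0.8), a distance of √(0.4² + 2.4²) ≈ 2.4.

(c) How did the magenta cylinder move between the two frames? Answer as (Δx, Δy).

(-0.1, -1.1)

The magenta cylinder was at about (9.0, 8.1) and moved to about (8.9, 7.0).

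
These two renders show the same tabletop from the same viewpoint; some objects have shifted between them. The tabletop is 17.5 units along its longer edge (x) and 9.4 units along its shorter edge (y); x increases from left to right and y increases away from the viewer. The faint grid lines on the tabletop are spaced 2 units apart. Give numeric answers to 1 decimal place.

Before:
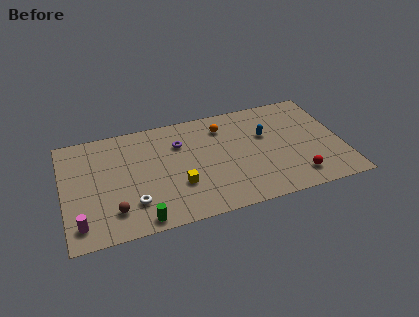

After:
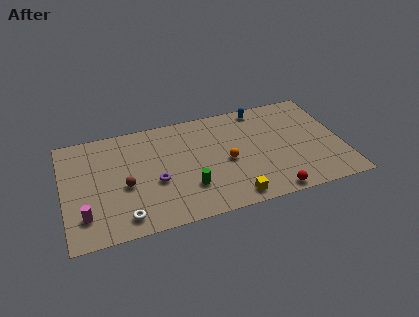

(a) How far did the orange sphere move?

3.1

From (10.2, 7.4) to (10.2, 4.3), the orange sphere covered √(0.0² + 3.1²) ≈ 3.1 units.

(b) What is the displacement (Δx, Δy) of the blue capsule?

(-0.1, 2.5)

The blue capsule started near (12.8, 5.9) and ended near (12.7, 8.4).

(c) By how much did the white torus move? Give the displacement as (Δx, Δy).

(-0.6, -1.0)

The white torus started near (4.2, 2.4) and ended near (3.6, 1.4).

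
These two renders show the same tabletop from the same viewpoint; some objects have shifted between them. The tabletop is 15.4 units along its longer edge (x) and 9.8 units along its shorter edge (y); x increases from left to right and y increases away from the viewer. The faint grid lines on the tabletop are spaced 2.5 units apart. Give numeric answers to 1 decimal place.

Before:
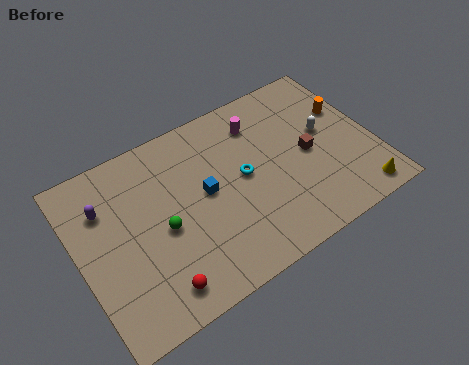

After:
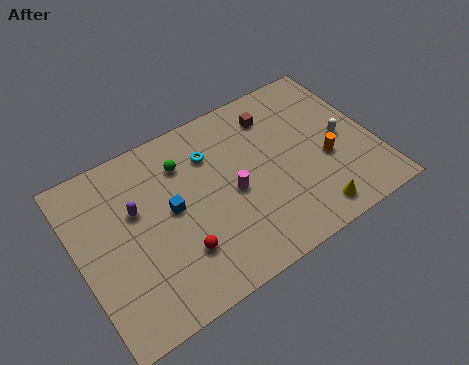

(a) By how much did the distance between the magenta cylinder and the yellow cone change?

-3.0

Before: roughly 7.8 units apart; after: 4.8. That's 3.0 units closer together.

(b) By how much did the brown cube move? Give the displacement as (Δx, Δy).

(-1.3, 3.1)

From the two frames, the brown cube sits at roughly (12.0, 4.7) before and (10.7, 7.8) after.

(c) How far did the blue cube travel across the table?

1.8

The blue cube moved from about (6.6, 5.2) to (4.8, 5.2), a distance of √(1.8² + 0.0²) ≈ 1.8.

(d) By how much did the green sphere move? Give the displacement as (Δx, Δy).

(1.6, 3.0)

From the two frames, the green sphere sits at roughly (4.2, 4.4) before and (5.8, 7.4) after.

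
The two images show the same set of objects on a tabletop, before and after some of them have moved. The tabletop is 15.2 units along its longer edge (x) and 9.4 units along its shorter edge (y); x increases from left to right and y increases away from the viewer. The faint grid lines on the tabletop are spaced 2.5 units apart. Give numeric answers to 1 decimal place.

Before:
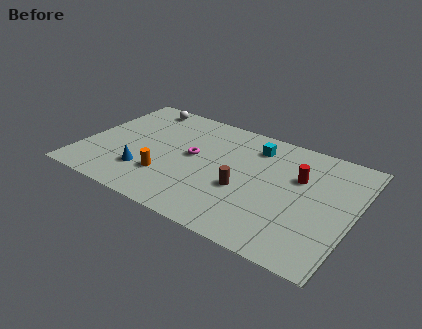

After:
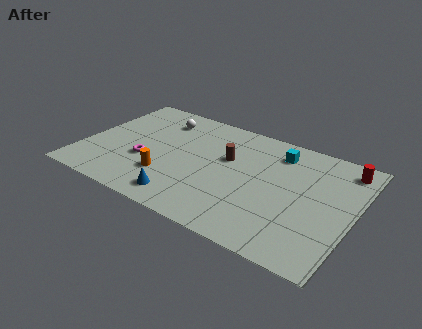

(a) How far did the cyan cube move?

1.3

The cyan cube was near (9.3, 7.5) before and (10.6, 7.6) after, so it travelled √(1.3² + 0.1²) ≈ 1.3 units.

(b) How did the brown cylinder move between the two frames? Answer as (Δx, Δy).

(-1.2, 2.1)

The brown cylinder was at about (9.2, 3.7) and moved to about (8.0, 5.8).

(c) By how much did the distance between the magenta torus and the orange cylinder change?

-1.0

They were about 2.6 units apart before and 1.6 after — 1.0 units closer together.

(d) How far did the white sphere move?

1.5

The white sphere moved from about (2.5, 8.3) to (3.8, 7.5), a distance of √(1.3² + 0.8²) ≈ 1.5.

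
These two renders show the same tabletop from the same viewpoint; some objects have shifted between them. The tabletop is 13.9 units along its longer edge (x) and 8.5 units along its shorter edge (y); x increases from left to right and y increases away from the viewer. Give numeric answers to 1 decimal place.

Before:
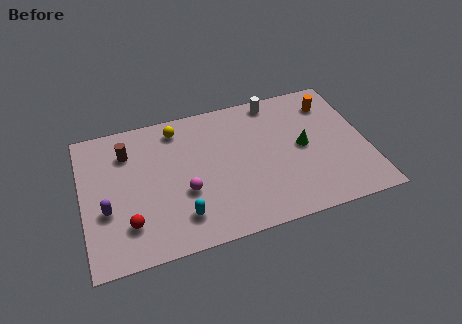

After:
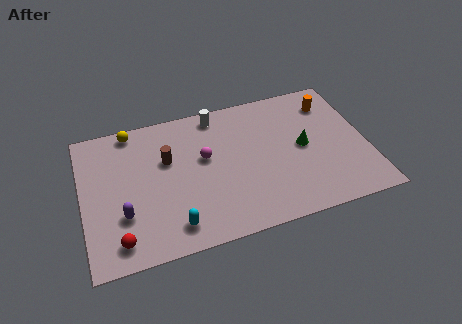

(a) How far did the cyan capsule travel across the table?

0.6

The cyan capsule was near (4.6, 1.8) before and (4.2, 1.4) after, so it travelled √(0.4² + 0.4²) ≈ 0.6 units.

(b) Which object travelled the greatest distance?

the white cylinder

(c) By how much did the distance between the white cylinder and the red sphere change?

-1.3

The distance was about 9.4 in the first image and 8.1 in the second, so they moved 1.3 units closer together.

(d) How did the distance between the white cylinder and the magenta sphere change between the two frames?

-3.9

Before: roughly 6.5 units apart; after: 2.6. That's 3.9 units closer together.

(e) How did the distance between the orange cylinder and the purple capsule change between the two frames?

-0.6

Before: roughly 11.8 units apart; after: 11.2. That's 0.6 units closer together.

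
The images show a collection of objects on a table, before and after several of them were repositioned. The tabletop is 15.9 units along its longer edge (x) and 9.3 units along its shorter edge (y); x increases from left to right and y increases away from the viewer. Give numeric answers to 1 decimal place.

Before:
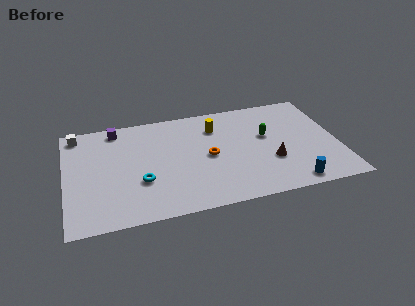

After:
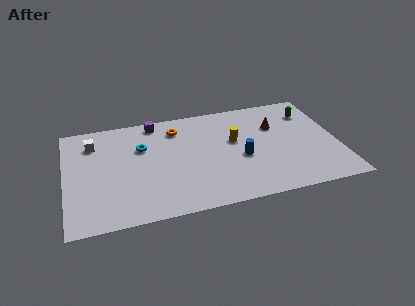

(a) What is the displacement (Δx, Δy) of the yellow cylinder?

(1.0, -1.5)

The yellow cylinder started near (8.9, 7.0) and ended near (9.9, 5.5).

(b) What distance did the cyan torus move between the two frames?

3.0

The cyan torus was near (4.3, 3.2) before and (4.5, 6.2) after, so it travelled √(0.2² + 3.0²) ≈ 3.0 units.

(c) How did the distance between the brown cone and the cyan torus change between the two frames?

+0.3

The distance was about 7.6 in the first image and 7.9 in the second, so they moved 0.3 units further apart.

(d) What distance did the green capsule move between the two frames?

3.1

The green capsule was near (11.8, 5.5) before and (14.5, 7.1) after, so it travelled √(2.7² + 1.6²) ≈ 3.1 units.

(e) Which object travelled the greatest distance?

the blue cylinder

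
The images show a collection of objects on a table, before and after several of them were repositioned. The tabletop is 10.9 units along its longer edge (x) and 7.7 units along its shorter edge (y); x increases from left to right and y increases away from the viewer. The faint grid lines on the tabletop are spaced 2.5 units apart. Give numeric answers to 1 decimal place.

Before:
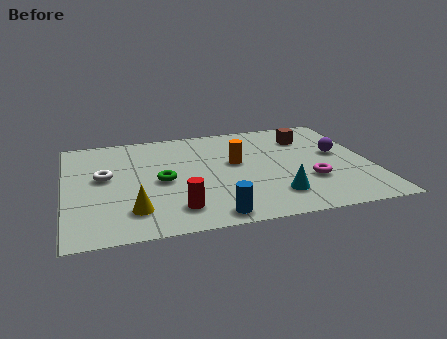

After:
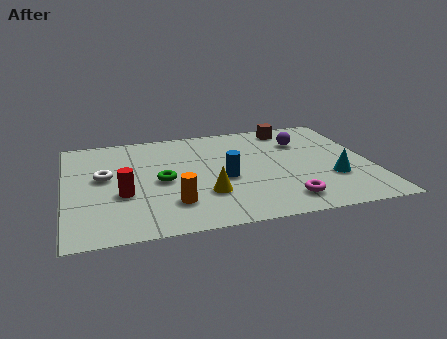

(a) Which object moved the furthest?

the orange cylinder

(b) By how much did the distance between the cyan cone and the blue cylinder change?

+1.4

The distance was about 2.5 in the first image and 3.9 in the second, so they moved 1.4 units further apart.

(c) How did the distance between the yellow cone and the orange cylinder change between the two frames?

-3.4

The distance was about 4.7 in the first image and 1.3 in the second, so they moved 3.4 units closer together.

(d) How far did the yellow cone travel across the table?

2.7

From (2.3, 1.7) to (4.9, 2.3), the yellow cone covered √(2.6² + 0.6²) ≈ 2.7 units.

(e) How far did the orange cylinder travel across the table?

3.5

The orange cylinder was near (6.1, 4.4) before and (3.7, 1.9) after, so it travelled √(2.4² + 2.5²) ≈ 3.5 units.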